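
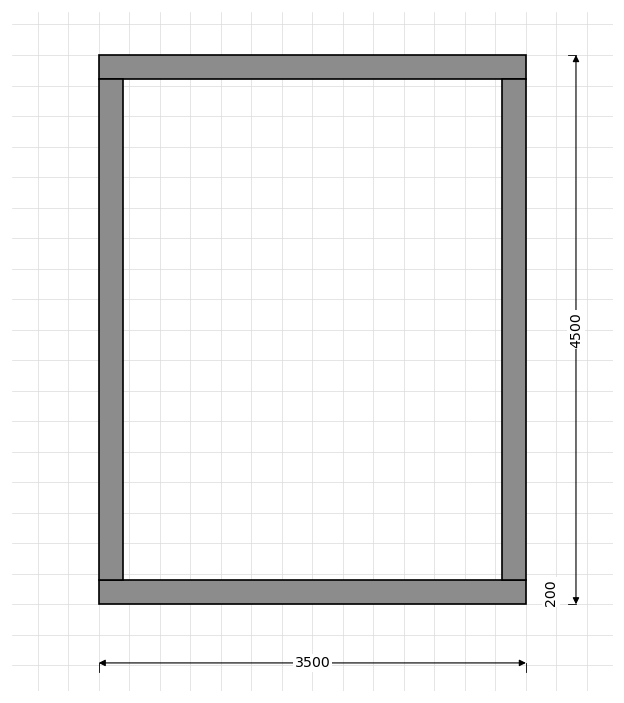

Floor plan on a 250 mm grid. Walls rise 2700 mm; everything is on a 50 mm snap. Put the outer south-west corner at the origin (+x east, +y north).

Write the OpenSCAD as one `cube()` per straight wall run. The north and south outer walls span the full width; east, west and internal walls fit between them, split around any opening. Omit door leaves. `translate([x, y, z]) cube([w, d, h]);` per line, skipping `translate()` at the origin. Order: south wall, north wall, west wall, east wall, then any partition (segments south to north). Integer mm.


cube([3500, 200, 2700]);
translate([0, 4300, 0]) cube([3500, 200, 2700]);
translate([0, 200, 0]) cube([200, 4100, 2700]);
translate([3300, 200, 0]) cube([200, 4100, 2700]);


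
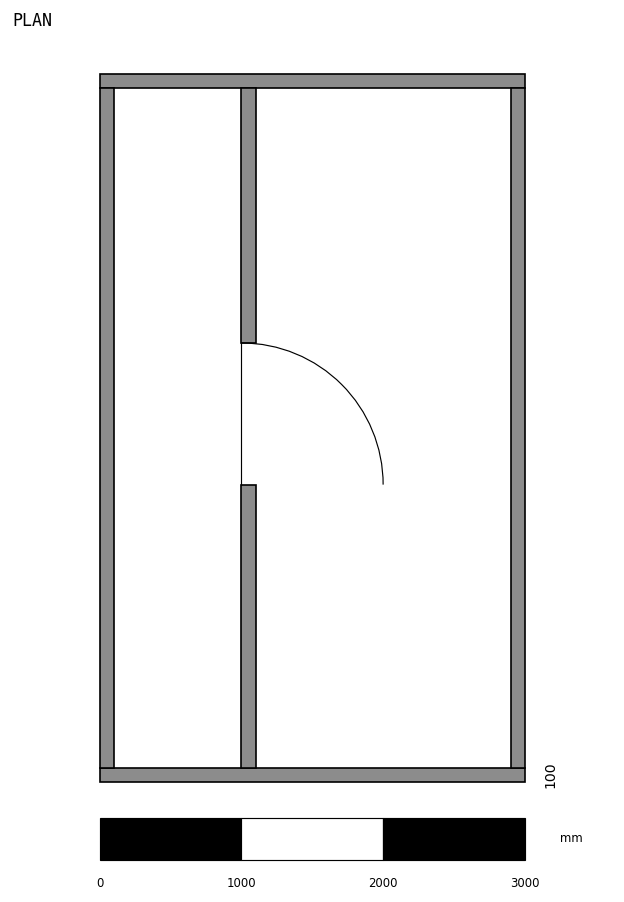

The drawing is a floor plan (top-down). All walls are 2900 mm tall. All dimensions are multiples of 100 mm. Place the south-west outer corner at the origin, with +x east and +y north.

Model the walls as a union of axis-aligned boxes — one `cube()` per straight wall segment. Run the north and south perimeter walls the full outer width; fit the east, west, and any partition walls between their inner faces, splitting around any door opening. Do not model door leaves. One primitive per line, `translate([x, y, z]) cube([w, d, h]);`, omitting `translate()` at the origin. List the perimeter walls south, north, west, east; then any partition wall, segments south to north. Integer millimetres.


cube([3000, 100, 2900]);
translate([0, 4900, 0]) cube([3000, 100, 2900]);
translate([0, 100, 0]) cube([100, 4800, 2900]);
translate([2900, 100, 0]) cube([100, 4800, 2900]);
translate([1000, 100, 0]) cube([100, 2000, 2900]);
translate([1000, 3100, 0]) cube([100, 1800, 2900]);


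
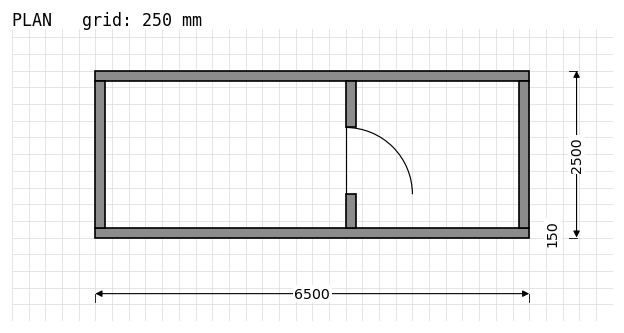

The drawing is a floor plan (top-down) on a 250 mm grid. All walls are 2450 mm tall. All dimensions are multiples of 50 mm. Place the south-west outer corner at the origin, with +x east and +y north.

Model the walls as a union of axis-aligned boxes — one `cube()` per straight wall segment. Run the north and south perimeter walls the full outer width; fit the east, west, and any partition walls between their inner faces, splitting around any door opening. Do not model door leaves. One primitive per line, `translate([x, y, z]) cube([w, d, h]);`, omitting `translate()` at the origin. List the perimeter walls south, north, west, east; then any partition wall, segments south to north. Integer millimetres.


cube([6500, 150, 2450]);
translate([0, 2350, 0]) cube([6500, 150, 2450]);
translate([0, 150, 0]) cube([150, 2200, 2450]);
translate([6350, 150, 0]) cube([150, 2200, 2450]);
translate([3750, 150, 0]) cube([150, 500, 2450]);
translate([3750, 1650, 0]) cube([150, 700, 2450]);


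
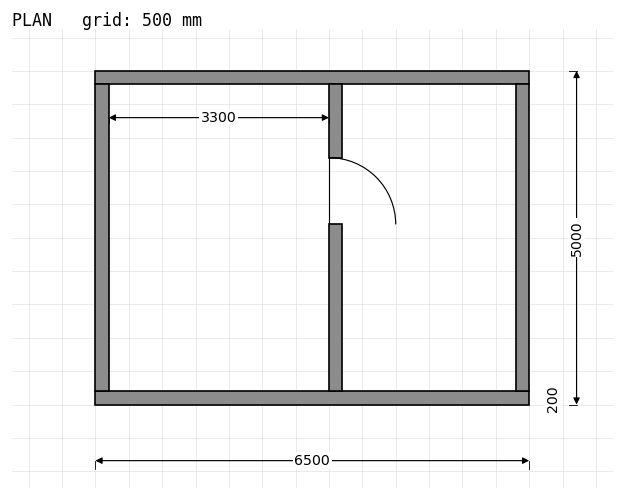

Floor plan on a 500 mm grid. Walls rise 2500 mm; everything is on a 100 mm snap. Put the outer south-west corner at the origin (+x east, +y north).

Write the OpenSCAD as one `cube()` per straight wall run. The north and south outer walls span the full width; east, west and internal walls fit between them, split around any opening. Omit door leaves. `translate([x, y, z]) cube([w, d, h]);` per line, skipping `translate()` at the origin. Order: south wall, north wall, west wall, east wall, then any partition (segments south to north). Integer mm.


cube([6500, 200, 2500]);
translate([0, 4800, 0]) cube([6500, 200, 2500]);
translate([0, 200, 0]) cube([200, 4600, 2500]);
translate([6300, 200, 0]) cube([200, 4600, 2500]);
translate([3500, 200, 0]) cube([200, 2500, 2500]);
translate([3500, 3700, 0]) cube([200, 1100, 2500]);


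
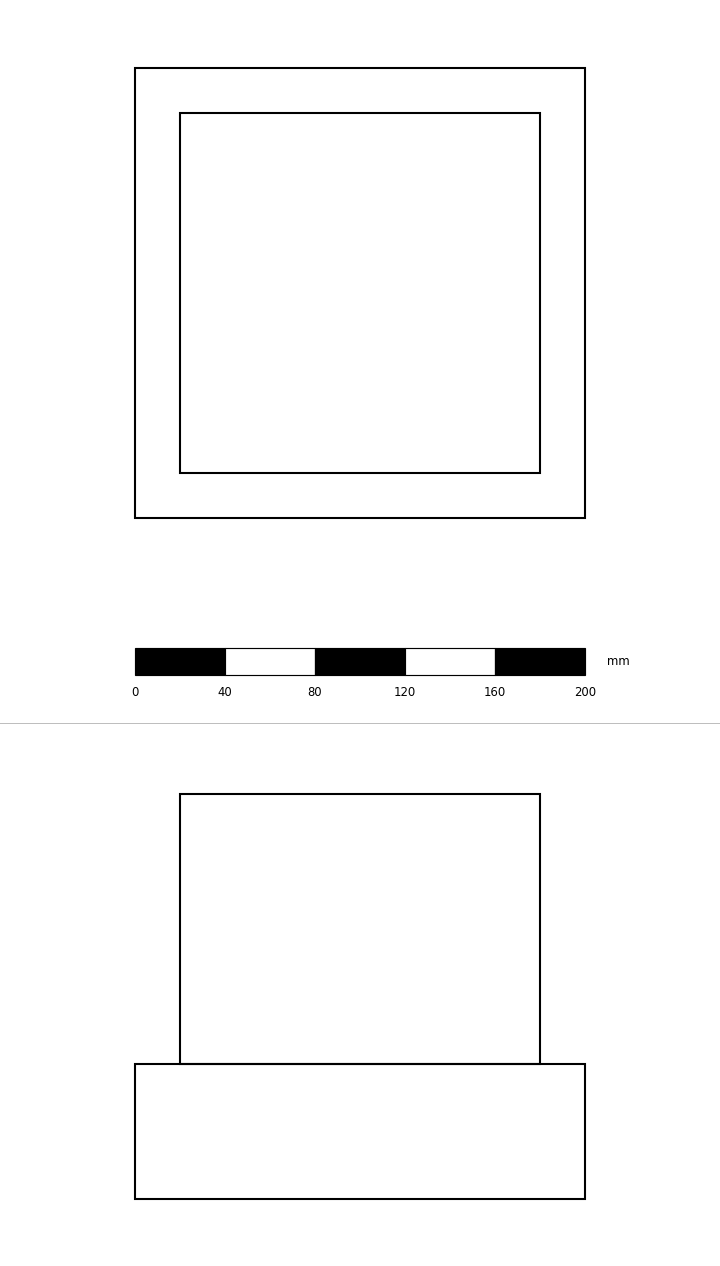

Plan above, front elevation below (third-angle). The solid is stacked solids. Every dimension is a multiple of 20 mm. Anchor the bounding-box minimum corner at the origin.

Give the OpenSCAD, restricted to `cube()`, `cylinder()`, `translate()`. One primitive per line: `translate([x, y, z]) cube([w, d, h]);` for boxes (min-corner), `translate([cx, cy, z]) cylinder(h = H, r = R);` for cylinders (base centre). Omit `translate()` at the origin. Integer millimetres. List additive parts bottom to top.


cube([200, 200, 60]);
translate([20, 20, 60]) cube([160, 160, 120]);


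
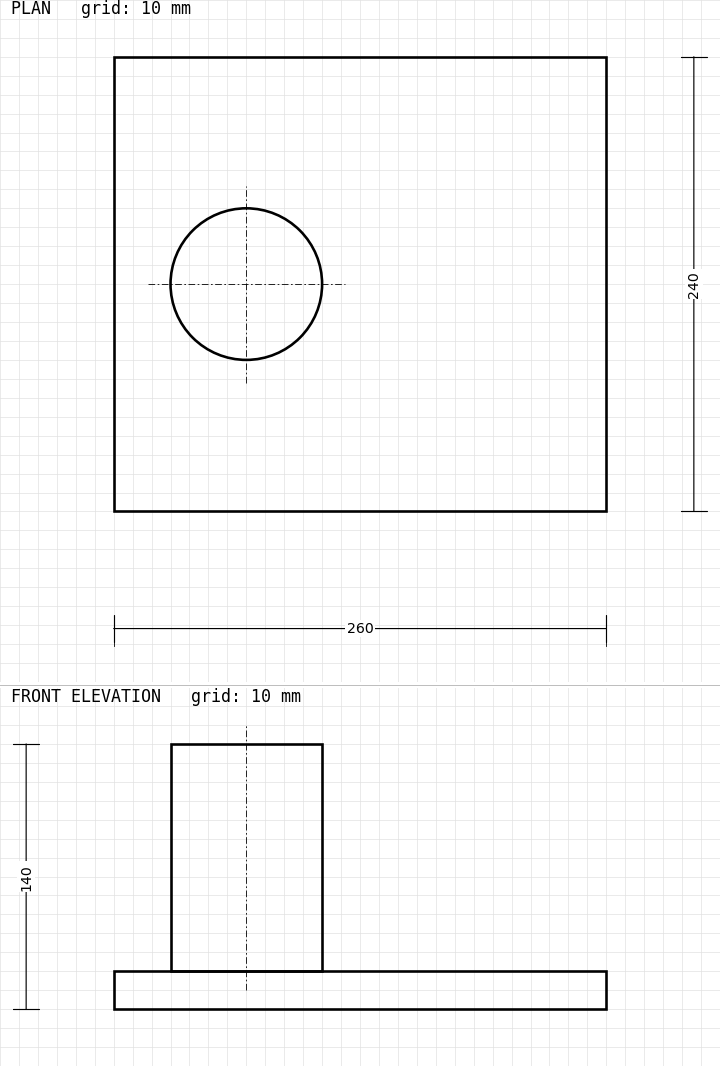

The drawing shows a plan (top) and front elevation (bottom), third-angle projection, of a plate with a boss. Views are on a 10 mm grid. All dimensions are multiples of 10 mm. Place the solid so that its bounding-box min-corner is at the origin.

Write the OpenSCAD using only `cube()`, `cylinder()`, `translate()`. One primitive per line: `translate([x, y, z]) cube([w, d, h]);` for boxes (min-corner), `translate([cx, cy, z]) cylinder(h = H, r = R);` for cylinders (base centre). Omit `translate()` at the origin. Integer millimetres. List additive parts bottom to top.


cube([260, 240, 20]);
translate([70, 120, 20]) cylinder(h = 120, r = 40);


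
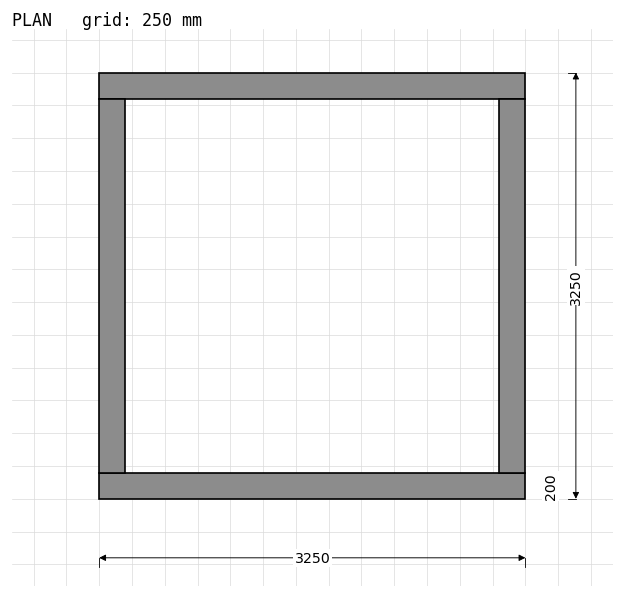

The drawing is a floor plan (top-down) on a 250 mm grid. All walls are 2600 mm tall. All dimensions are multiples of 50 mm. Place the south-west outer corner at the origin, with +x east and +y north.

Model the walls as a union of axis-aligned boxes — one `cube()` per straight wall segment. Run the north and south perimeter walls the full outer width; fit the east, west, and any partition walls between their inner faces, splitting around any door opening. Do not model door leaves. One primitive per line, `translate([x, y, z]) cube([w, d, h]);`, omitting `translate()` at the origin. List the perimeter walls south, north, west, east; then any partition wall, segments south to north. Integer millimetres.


cube([3250, 200, 2600]);
translate([0, 3050, 0]) cube([3250, 200, 2600]);
translate([0, 200, 0]) cube([200, 2850, 2600]);
translate([3050, 200, 0]) cube([200, 2850, 2600]);


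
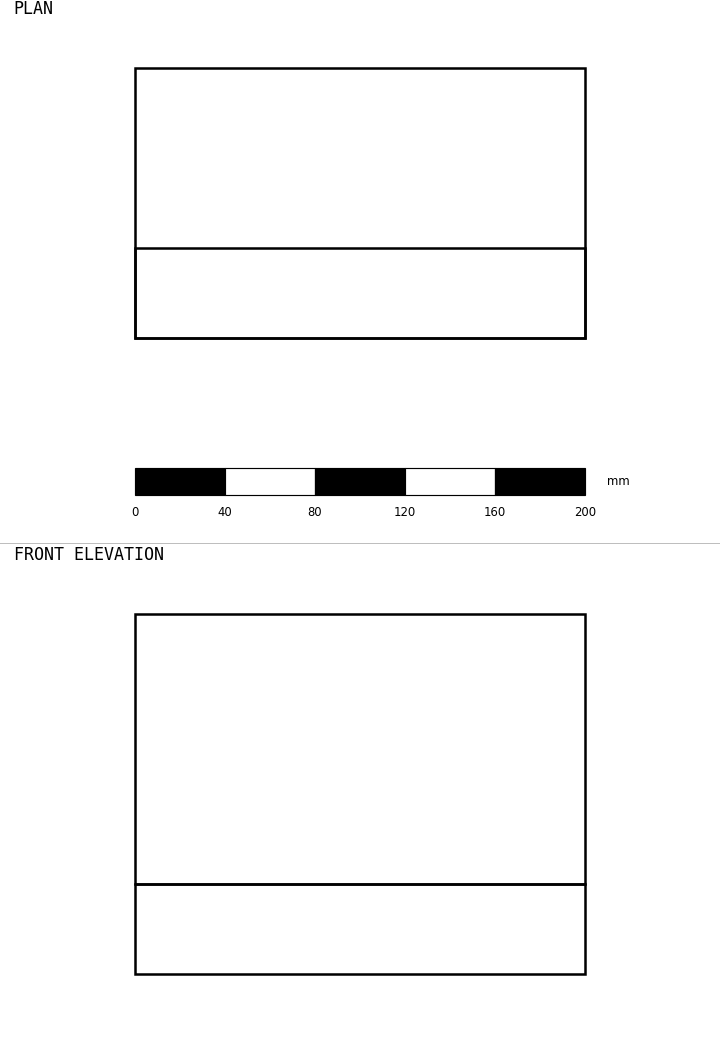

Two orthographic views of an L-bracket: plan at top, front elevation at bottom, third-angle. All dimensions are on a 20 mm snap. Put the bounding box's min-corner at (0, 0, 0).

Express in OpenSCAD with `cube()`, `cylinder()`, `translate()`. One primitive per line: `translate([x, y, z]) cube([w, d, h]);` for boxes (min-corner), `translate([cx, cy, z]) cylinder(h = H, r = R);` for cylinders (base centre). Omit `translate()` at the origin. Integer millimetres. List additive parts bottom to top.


cube([200, 120, 40]);
translate([0, 0, 40]) cube([200, 40, 120]);


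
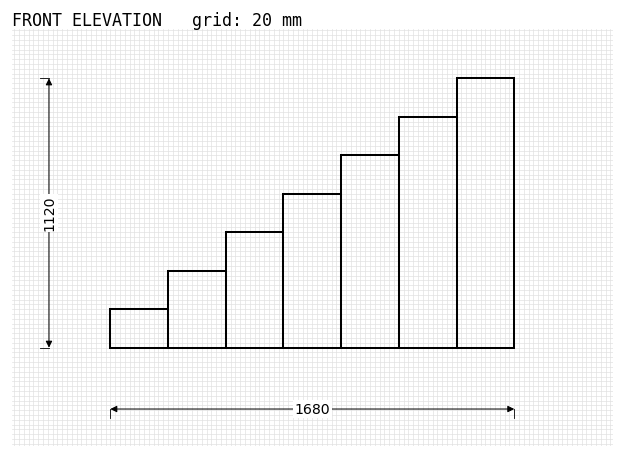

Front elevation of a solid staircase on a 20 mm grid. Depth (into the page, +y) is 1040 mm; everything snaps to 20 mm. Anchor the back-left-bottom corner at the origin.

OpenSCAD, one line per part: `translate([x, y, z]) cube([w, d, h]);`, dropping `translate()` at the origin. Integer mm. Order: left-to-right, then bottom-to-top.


cube([240, 1040, 160]);
translate([240, 0, 0]) cube([240, 1040, 320]);
translate([480, 0, 0]) cube([240, 1040, 480]);
translate([720, 0, 0]) cube([240, 1040, 640]);
translate([960, 0, 0]) cube([240, 1040, 800]);
translate([1200, 0, 0]) cube([240, 1040, 960]);
translate([1440, 0, 0]) cube([240, 1040, 1120]);


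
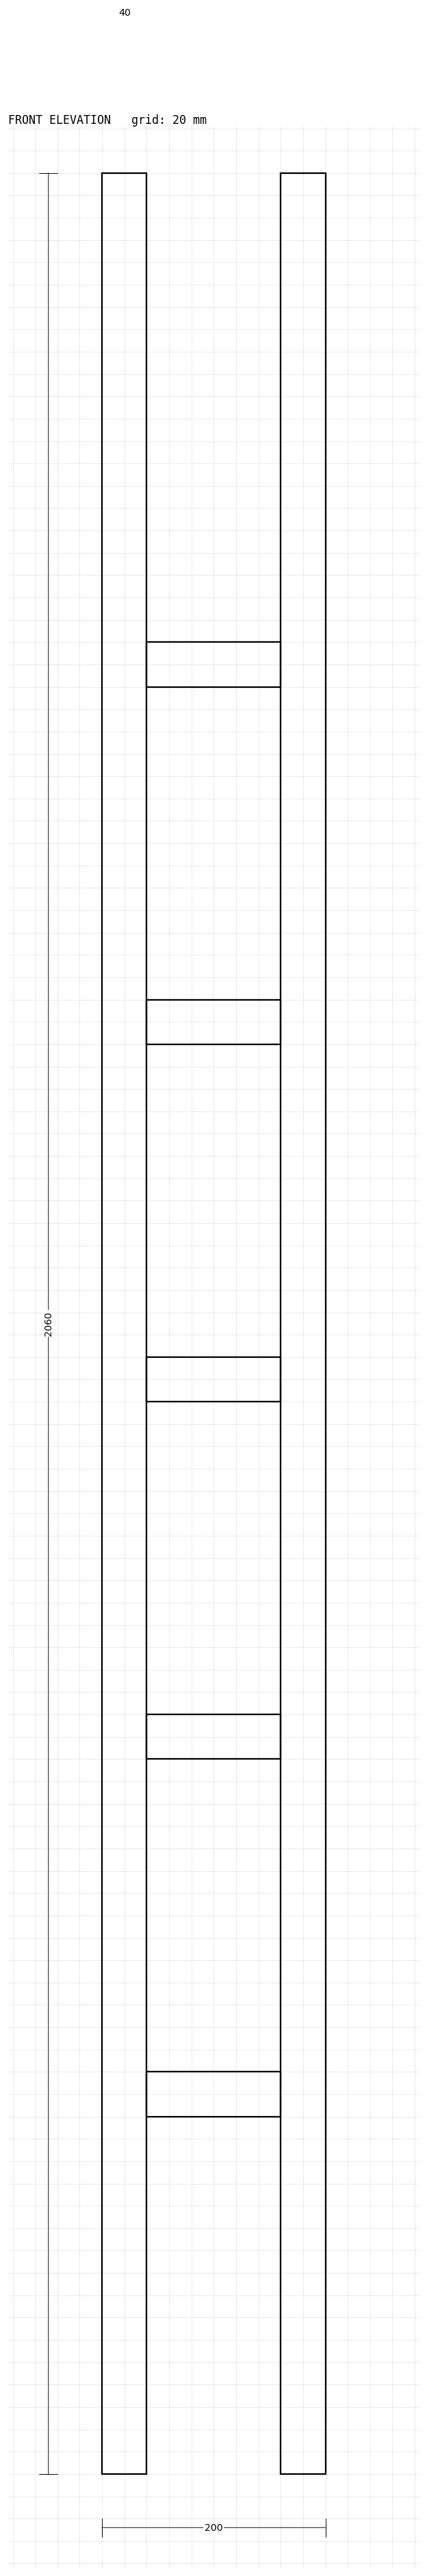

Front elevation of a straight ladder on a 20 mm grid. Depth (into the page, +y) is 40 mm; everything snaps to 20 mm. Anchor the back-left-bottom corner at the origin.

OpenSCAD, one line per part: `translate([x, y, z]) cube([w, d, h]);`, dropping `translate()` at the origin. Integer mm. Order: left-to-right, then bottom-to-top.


cube([40, 40, 2060]);
translate([40, 0, 320]) cube([120, 40, 40]);
translate([40, 0, 640]) cube([120, 40, 40]);
translate([40, 0, 960]) cube([120, 40, 40]);
translate([40, 0, 1280]) cube([120, 40, 40]);
translate([40, 0, 1600]) cube([120, 40, 40]);
translate([160, 0, 0]) cube([40, 40, 2060]);


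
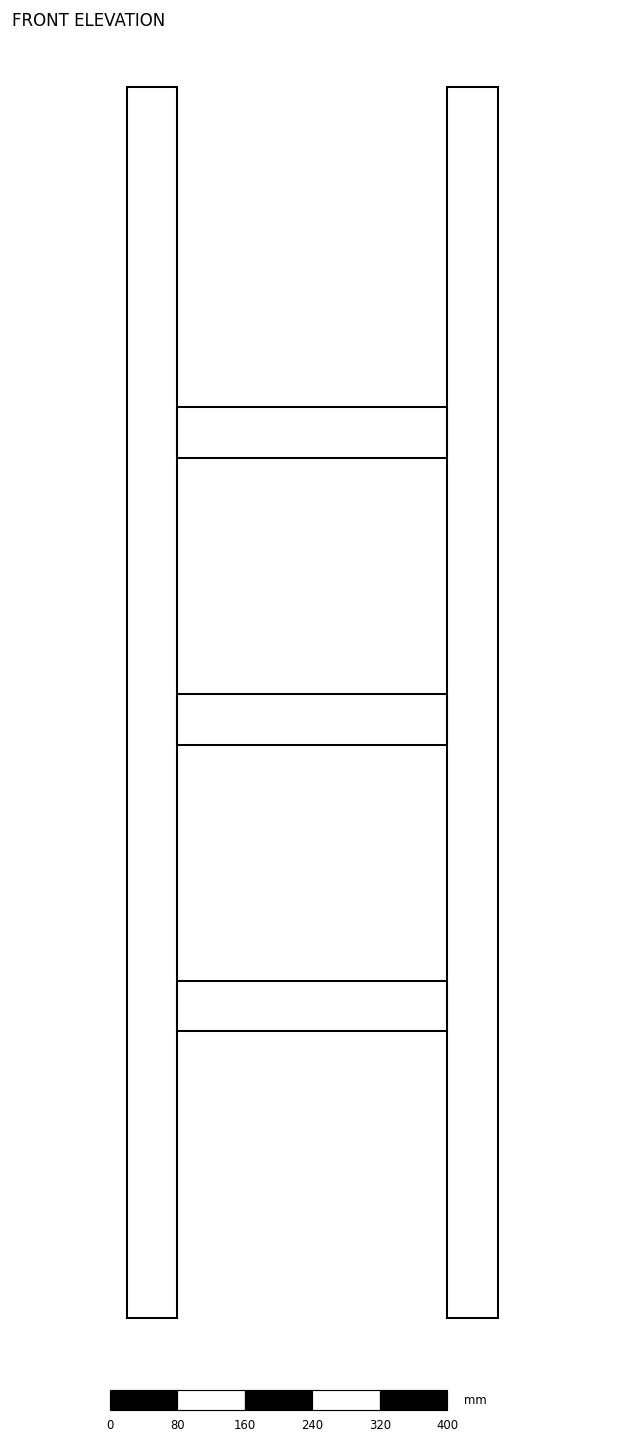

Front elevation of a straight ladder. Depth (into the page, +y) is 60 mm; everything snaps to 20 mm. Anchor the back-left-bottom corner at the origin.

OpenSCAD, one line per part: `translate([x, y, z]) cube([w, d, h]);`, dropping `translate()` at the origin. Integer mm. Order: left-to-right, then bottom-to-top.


cube([60, 60, 1460]);
translate([60, 0, 340]) cube([320, 60, 60]);
translate([60, 0, 680]) cube([320, 60, 60]);
translate([60, 0, 1020]) cube([320, 60, 60]);
translate([380, 0, 0]) cube([60, 60, 1460]);


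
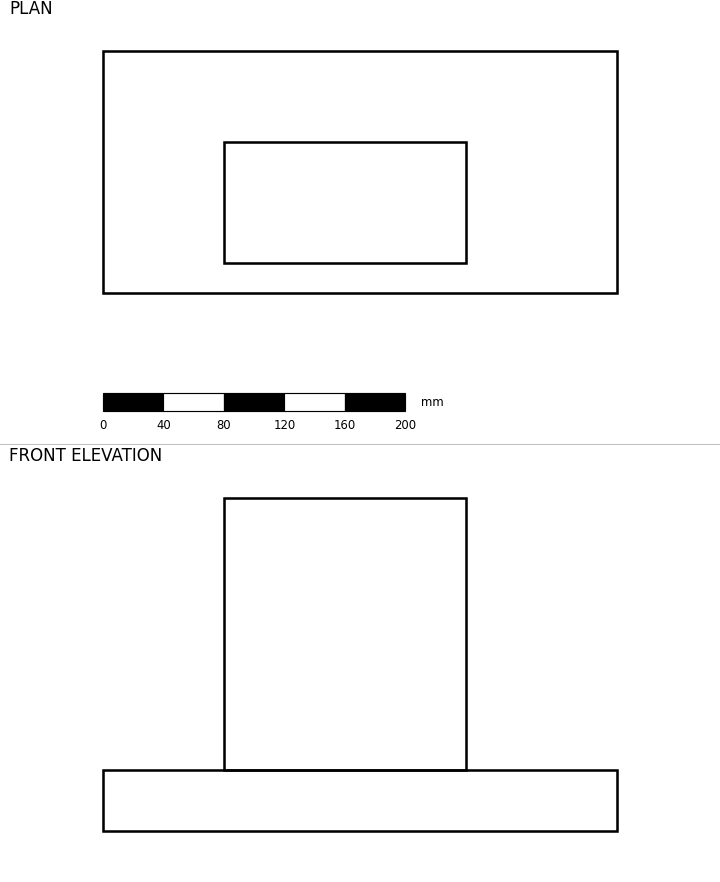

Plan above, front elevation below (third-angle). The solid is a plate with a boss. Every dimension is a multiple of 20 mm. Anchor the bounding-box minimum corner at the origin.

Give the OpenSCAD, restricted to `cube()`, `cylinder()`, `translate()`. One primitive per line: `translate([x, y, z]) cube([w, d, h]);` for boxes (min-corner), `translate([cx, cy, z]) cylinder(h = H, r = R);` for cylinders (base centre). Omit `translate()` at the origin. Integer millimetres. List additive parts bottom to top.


cube([340, 160, 40]);
translate([80, 20, 40]) cube([160, 80, 180]);


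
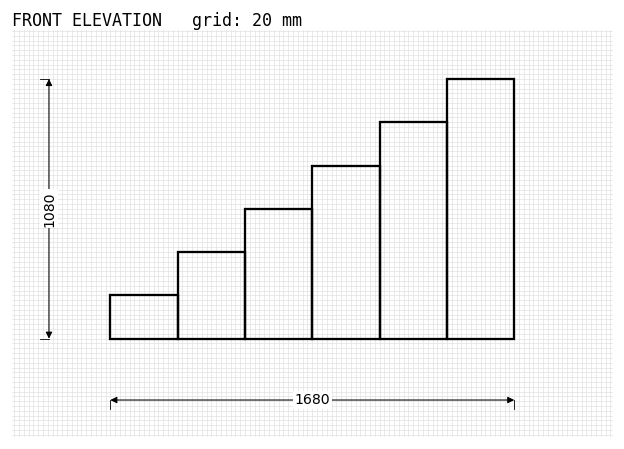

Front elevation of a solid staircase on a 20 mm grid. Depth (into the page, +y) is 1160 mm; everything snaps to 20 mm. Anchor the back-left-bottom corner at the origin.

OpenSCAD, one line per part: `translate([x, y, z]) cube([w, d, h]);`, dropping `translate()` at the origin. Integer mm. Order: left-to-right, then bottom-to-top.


cube([280, 1160, 180]);
translate([280, 0, 0]) cube([280, 1160, 360]);
translate([560, 0, 0]) cube([280, 1160, 540]);
translate([840, 0, 0]) cube([280, 1160, 720]);
translate([1120, 0, 0]) cube([280, 1160, 900]);
translate([1400, 0, 0]) cube([280, 1160, 1080]);


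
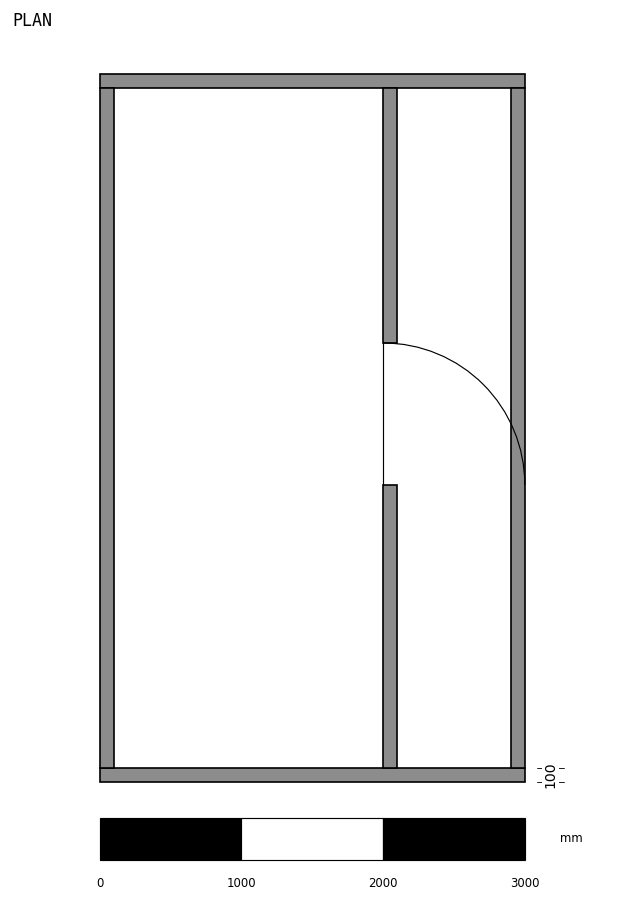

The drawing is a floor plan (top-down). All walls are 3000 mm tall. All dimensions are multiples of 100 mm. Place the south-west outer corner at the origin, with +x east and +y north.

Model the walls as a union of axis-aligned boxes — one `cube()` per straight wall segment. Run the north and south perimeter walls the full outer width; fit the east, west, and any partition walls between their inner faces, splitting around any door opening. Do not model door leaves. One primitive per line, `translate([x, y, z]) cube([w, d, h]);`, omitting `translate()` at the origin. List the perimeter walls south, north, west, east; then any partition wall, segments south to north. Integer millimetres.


cube([3000, 100, 3000]);
translate([0, 4900, 0]) cube([3000, 100, 3000]);
translate([0, 100, 0]) cube([100, 4800, 3000]);
translate([2900, 100, 0]) cube([100, 4800, 3000]);
translate([2000, 100, 0]) cube([100, 2000, 3000]);
translate([2000, 3100, 0]) cube([100, 1800, 3000]);


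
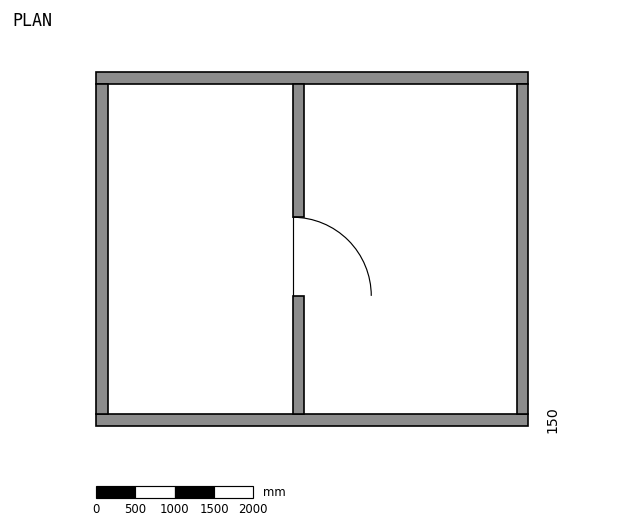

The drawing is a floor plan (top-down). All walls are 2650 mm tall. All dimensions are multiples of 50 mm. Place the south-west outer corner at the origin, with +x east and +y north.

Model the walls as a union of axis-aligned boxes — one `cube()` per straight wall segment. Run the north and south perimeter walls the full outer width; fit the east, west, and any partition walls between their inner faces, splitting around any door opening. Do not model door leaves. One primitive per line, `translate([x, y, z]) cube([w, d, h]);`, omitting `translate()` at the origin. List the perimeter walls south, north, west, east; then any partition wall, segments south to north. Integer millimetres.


cube([5500, 150, 2650]);
translate([0, 4350, 0]) cube([5500, 150, 2650]);
translate([0, 150, 0]) cube([150, 4200, 2650]);
translate([5350, 150, 0]) cube([150, 4200, 2650]);
translate([2500, 150, 0]) cube([150, 1500, 2650]);
translate([2500, 2650, 0]) cube([150, 1700, 2650]);


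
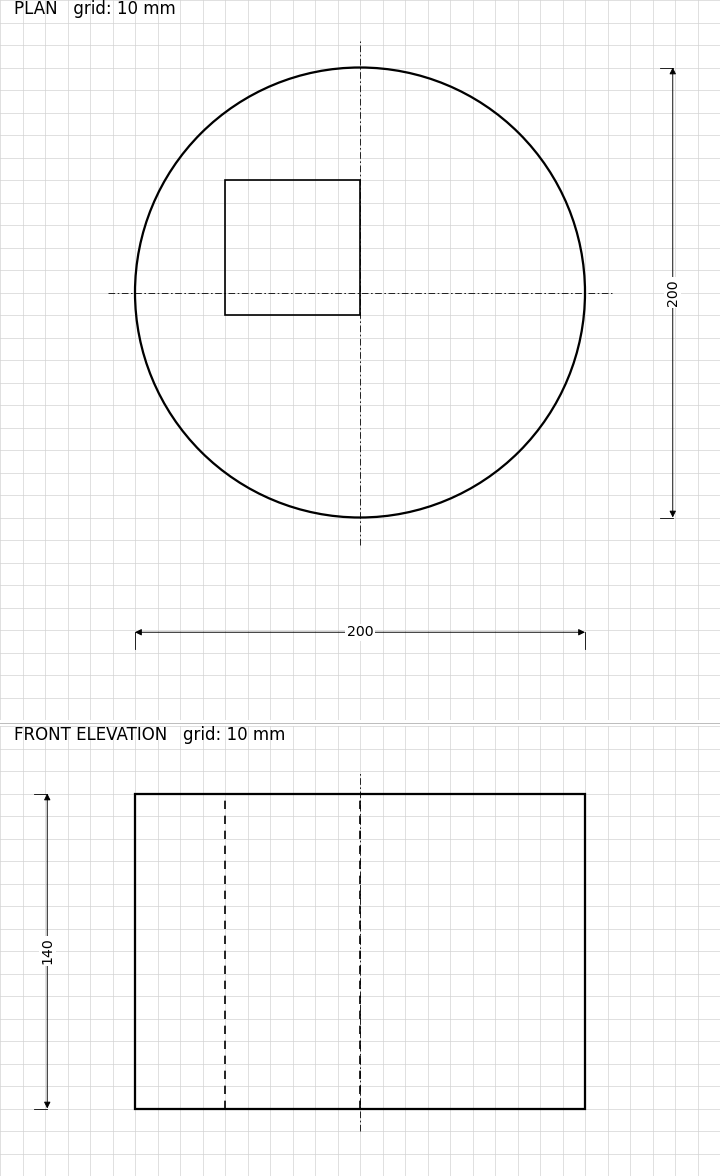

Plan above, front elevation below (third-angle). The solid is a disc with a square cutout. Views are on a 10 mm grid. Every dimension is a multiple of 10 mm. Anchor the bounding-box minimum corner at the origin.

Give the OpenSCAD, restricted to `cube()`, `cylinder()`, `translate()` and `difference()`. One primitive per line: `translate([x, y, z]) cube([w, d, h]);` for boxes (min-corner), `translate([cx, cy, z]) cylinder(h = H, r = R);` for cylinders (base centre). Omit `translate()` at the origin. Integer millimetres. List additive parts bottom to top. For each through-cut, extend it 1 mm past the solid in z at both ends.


difference() {
  translate([100, 100, 0]) cylinder(h = 140, r = 100);
  translate([40, 90, -1]) cube([60, 60, 142]);
}


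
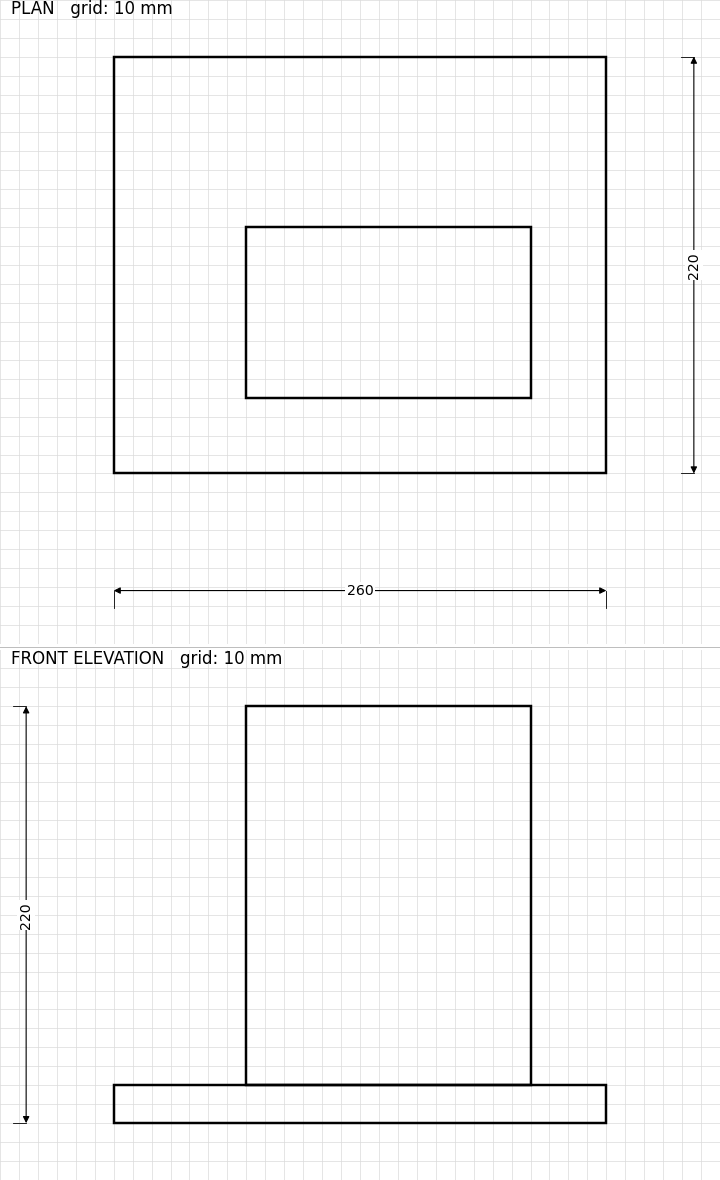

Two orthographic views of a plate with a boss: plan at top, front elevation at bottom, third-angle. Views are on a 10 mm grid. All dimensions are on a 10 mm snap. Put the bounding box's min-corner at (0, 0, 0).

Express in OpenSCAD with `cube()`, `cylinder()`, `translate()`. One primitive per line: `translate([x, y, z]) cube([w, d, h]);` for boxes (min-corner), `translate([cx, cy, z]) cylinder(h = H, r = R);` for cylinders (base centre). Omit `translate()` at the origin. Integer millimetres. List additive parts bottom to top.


cube([260, 220, 20]);
translate([70, 40, 20]) cube([150, 90, 200]);


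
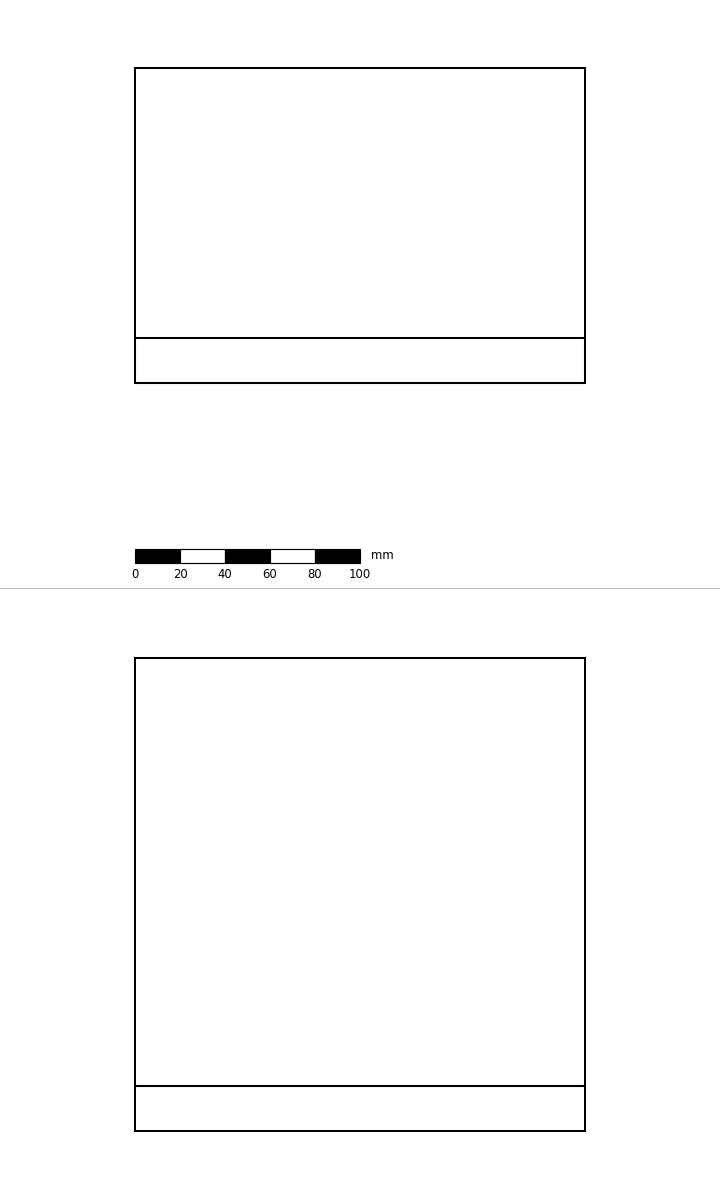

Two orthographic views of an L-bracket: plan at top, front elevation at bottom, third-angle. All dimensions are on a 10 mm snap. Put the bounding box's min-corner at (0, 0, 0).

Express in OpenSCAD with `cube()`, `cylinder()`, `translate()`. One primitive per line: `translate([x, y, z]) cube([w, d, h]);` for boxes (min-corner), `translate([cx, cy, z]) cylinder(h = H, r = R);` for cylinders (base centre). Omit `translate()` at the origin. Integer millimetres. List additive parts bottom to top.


cube([200, 140, 20]);
translate([0, 0, 20]) cube([200, 20, 190]);


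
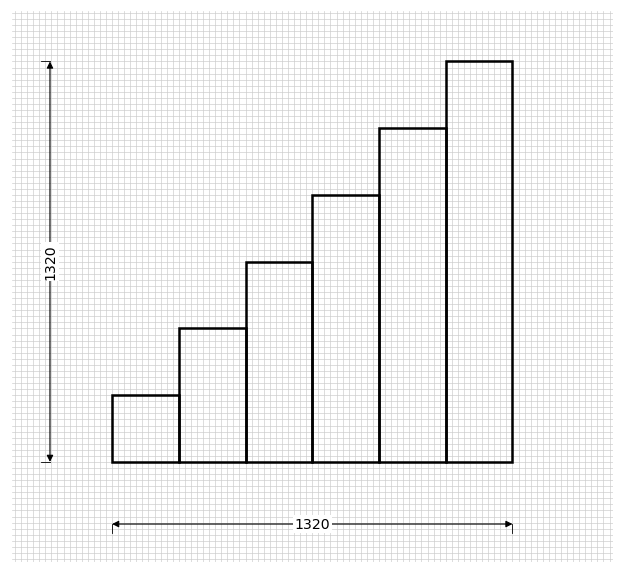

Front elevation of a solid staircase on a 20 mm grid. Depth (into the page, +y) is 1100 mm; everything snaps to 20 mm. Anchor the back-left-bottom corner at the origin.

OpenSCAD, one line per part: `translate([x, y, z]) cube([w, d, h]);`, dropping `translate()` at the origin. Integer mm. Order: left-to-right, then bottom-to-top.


cube([220, 1100, 220]);
translate([220, 0, 0]) cube([220, 1100, 440]);
translate([440, 0, 0]) cube([220, 1100, 660]);
translate([660, 0, 0]) cube([220, 1100, 880]);
translate([880, 0, 0]) cube([220, 1100, 1100]);
translate([1100, 0, 0]) cube([220, 1100, 1320]);


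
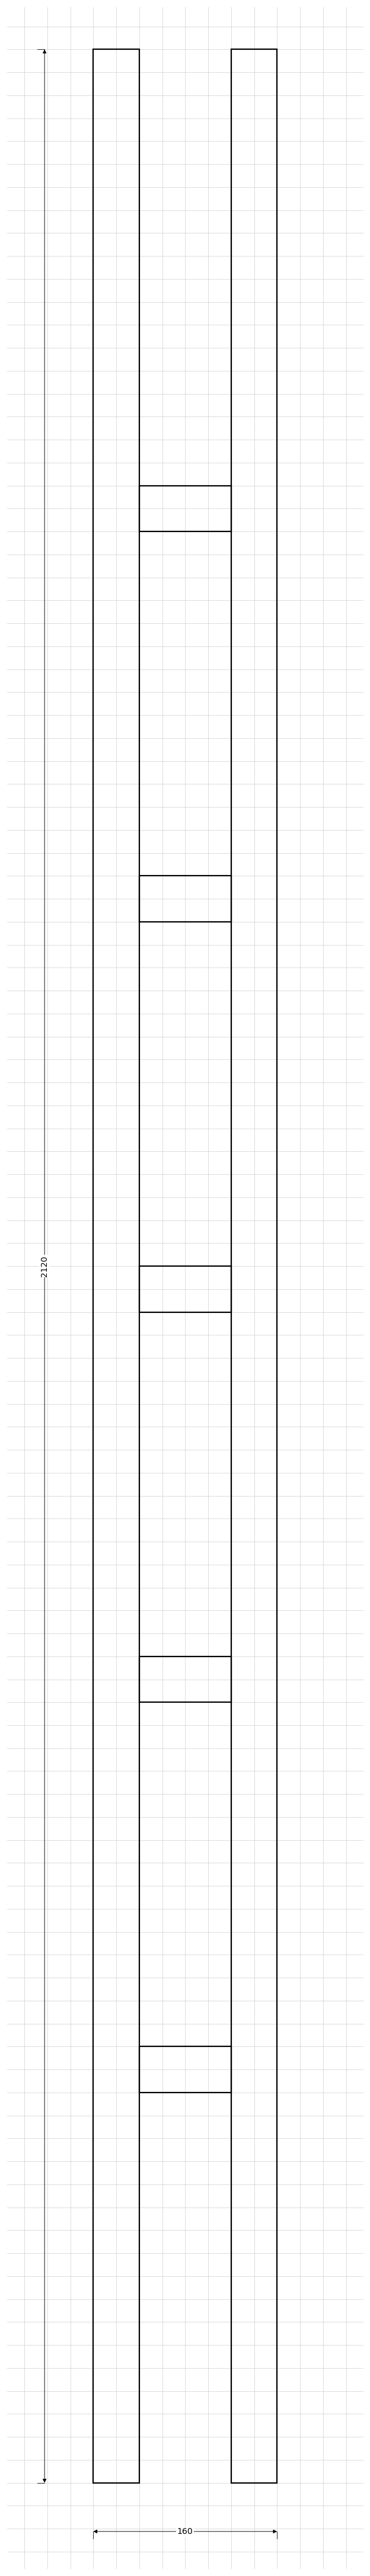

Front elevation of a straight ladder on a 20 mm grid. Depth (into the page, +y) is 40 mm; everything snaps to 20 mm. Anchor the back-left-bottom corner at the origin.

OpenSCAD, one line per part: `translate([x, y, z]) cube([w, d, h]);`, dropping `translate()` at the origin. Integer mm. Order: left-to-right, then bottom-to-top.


cube([40, 40, 2120]);
translate([40, 0, 340]) cube([80, 40, 40]);
translate([40, 0, 680]) cube([80, 40, 40]);
translate([40, 0, 1020]) cube([80, 40, 40]);
translate([40, 0, 1360]) cube([80, 40, 40]);
translate([40, 0, 1700]) cube([80, 40, 40]);
translate([120, 0, 0]) cube([40, 40, 2120]);


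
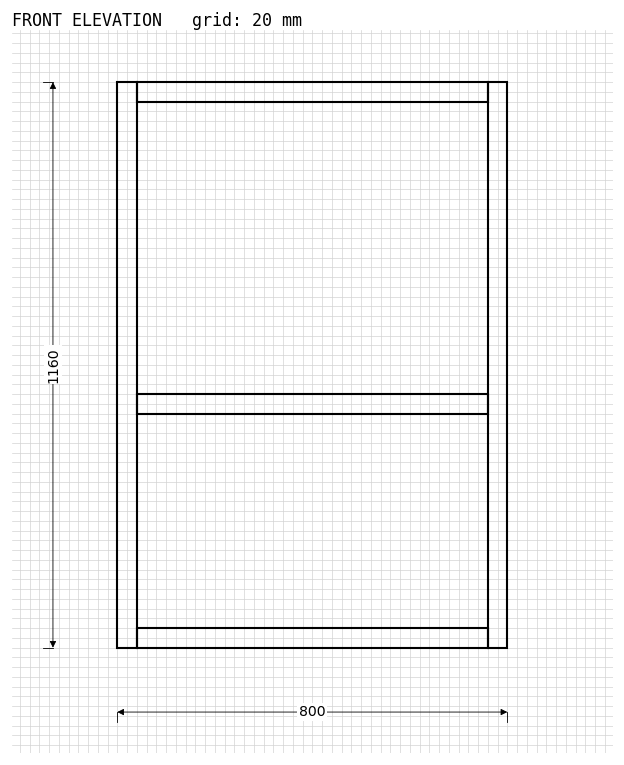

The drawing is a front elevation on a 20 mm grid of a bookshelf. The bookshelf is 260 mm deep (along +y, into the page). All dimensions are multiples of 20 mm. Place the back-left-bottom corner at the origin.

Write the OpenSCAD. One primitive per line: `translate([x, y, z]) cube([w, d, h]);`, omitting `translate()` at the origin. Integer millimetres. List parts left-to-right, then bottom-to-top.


cube([40, 260, 1160]);
translate([40, 0, 0]) cube([720, 260, 40]);
translate([40, 0, 480]) cube([720, 260, 40]);
translate([40, 0, 1120]) cube([720, 260, 40]);
translate([760, 0, 0]) cube([40, 260, 1160]);


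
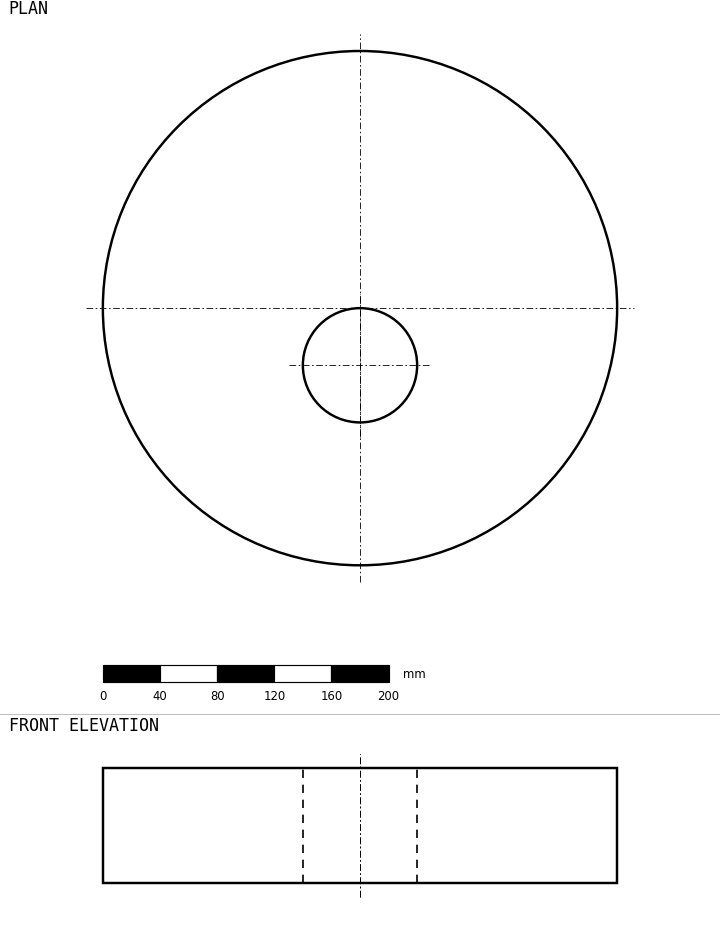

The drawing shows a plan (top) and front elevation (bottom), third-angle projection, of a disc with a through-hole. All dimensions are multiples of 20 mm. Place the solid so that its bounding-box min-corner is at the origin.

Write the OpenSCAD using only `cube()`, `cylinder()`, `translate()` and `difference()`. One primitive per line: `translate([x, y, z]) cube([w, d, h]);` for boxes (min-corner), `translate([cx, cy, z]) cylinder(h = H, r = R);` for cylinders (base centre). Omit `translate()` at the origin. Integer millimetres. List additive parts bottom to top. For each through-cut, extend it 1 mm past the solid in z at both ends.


difference() {
  translate([180, 180, 0]) cylinder(h = 80, r = 180);
  translate([180, 140, -1]) cylinder(h = 82, r = 40);
}


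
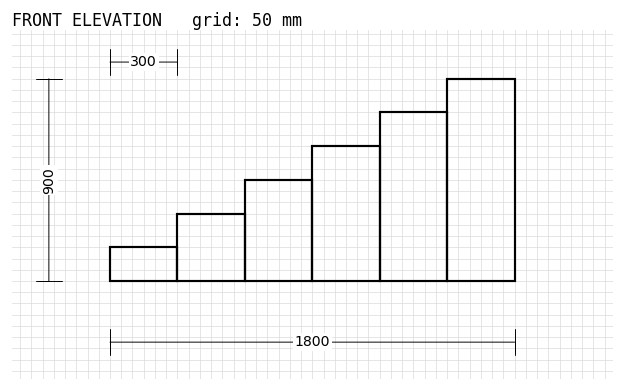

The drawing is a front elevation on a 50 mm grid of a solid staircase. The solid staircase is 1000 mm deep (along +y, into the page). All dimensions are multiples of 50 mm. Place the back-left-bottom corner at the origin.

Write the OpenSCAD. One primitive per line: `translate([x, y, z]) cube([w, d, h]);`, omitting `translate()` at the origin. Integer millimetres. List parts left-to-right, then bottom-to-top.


cube([300, 1000, 150]);
translate([300, 0, 0]) cube([300, 1000, 300]);
translate([600, 0, 0]) cube([300, 1000, 450]);
translate([900, 0, 0]) cube([300, 1000, 600]);
translate([1200, 0, 0]) cube([300, 1000, 750]);
translate([1500, 0, 0]) cube([300, 1000, 900]);


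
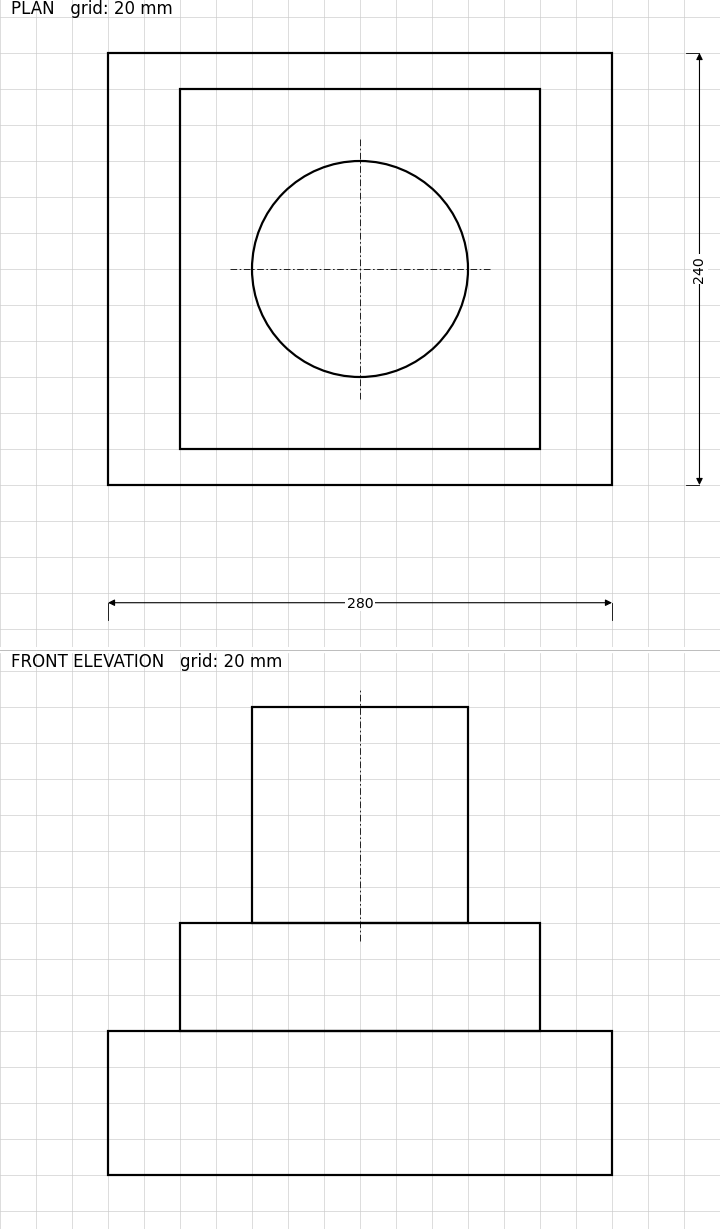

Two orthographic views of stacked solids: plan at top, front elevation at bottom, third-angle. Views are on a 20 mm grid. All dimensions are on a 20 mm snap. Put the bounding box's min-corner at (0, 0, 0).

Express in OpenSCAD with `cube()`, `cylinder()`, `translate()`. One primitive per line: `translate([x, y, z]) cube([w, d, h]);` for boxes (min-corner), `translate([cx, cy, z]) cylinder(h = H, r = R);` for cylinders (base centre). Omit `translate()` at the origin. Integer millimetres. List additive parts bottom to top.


cube([280, 240, 80]);
translate([40, 20, 80]) cube([200, 200, 60]);
translate([140, 120, 140]) cylinder(h = 120, r = 60);


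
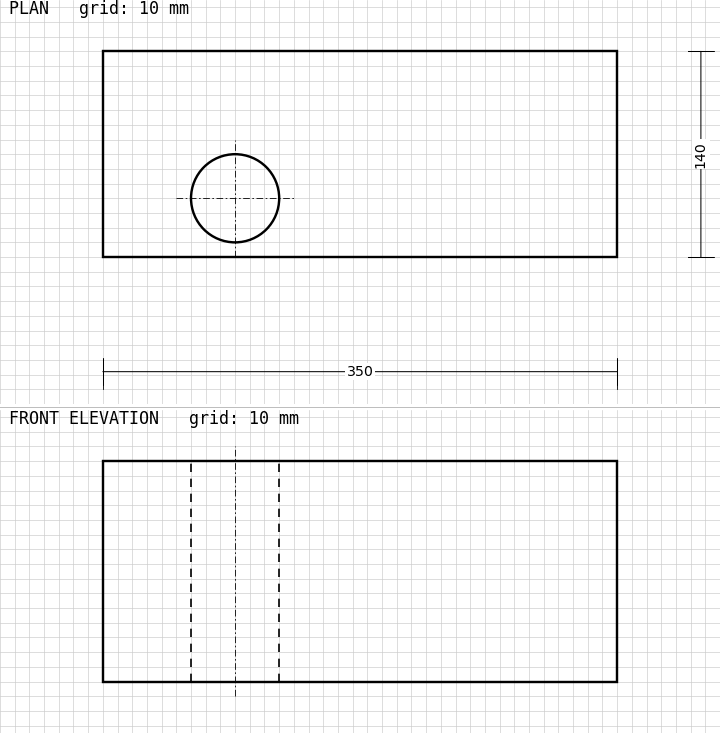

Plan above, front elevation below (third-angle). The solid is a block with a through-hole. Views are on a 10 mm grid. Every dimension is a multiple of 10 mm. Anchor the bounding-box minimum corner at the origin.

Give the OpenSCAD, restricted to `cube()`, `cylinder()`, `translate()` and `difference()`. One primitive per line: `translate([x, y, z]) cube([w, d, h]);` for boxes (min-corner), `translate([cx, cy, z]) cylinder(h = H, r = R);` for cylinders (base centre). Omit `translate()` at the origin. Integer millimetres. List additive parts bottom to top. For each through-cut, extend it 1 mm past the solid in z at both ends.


difference() {
  cube([350, 140, 150]);
  translate([90, 40, -1]) cylinder(h = 152, r = 30);
}


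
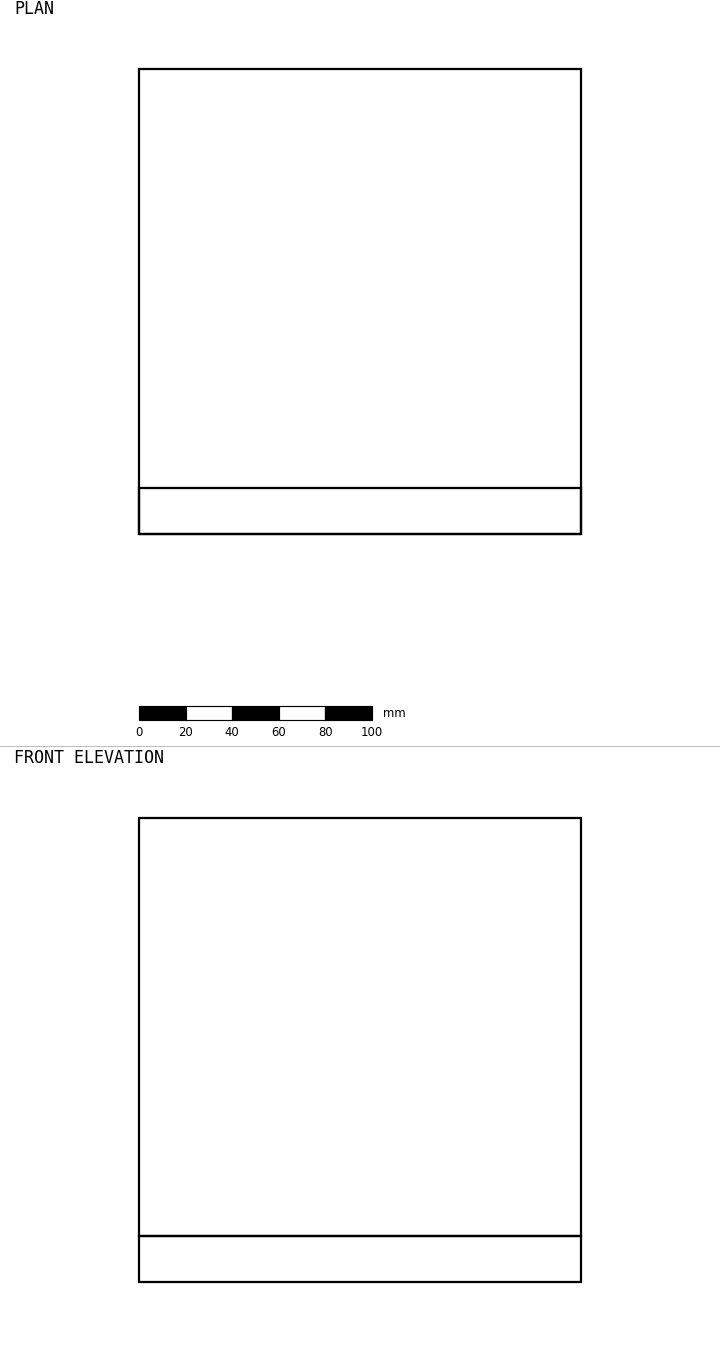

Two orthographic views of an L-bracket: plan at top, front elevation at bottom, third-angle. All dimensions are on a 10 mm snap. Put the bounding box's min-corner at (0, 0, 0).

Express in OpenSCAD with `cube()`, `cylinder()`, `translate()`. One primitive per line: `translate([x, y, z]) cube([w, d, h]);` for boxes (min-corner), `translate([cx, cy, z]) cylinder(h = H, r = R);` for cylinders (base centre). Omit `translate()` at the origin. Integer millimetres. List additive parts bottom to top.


cube([190, 200, 20]);
translate([0, 0, 20]) cube([190, 20, 180]);


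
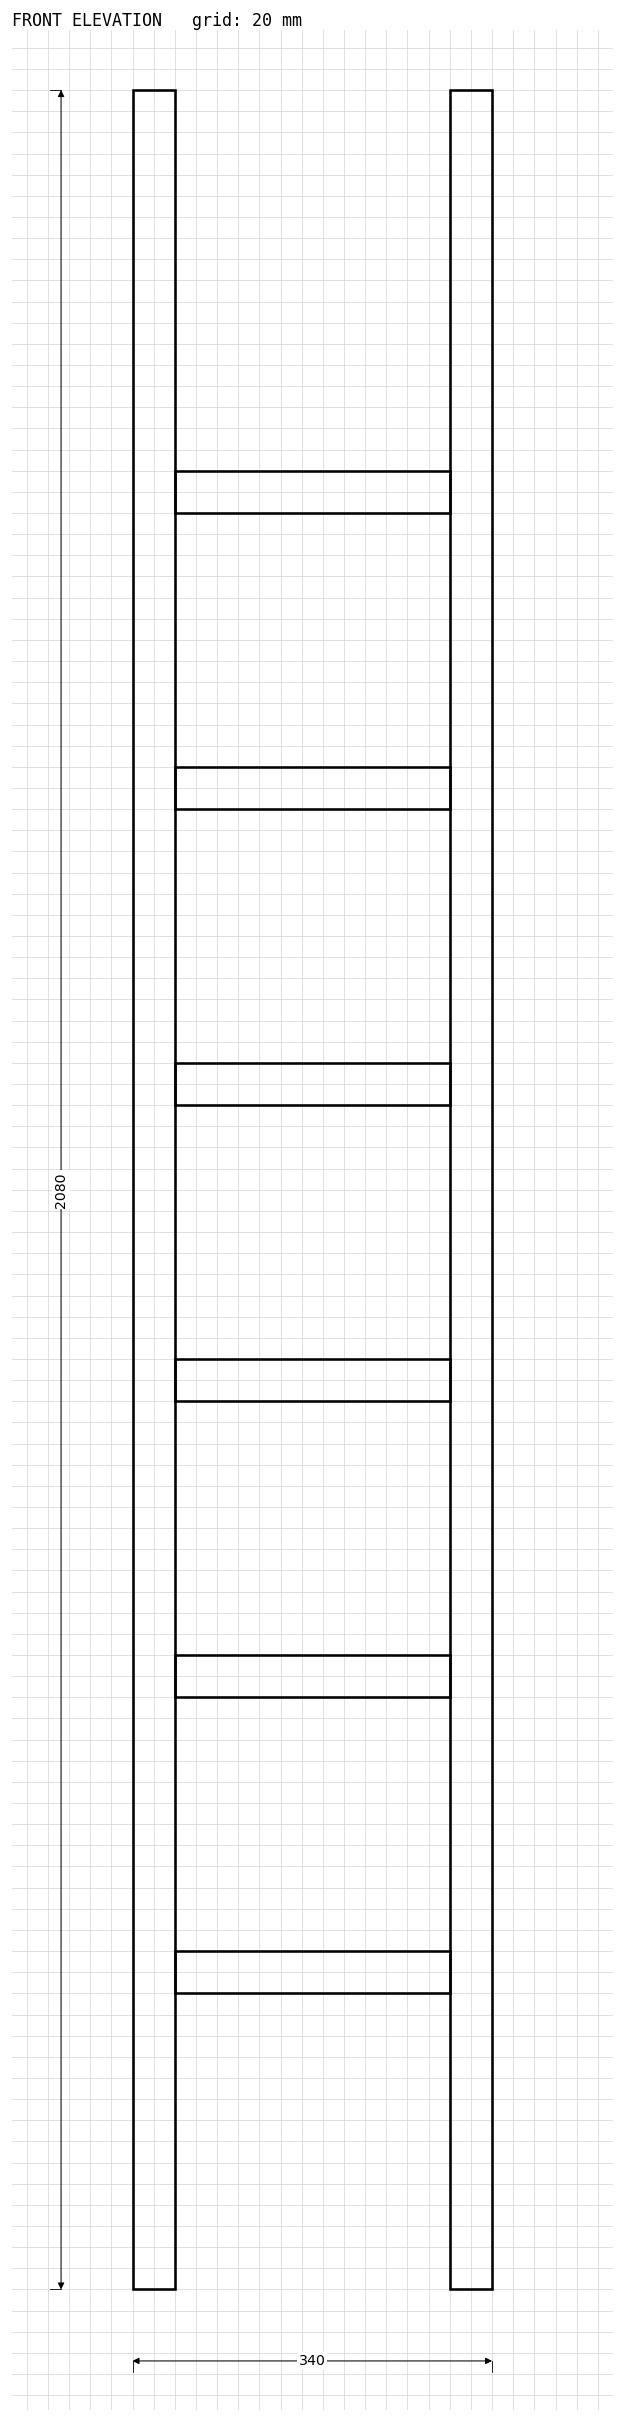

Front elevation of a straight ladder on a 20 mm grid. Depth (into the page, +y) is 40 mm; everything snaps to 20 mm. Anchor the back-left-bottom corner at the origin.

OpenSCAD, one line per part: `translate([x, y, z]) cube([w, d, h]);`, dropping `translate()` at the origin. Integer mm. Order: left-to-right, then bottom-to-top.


cube([40, 40, 2080]);
translate([40, 0, 280]) cube([260, 40, 40]);
translate([40, 0, 560]) cube([260, 40, 40]);
translate([40, 0, 840]) cube([260, 40, 40]);
translate([40, 0, 1120]) cube([260, 40, 40]);
translate([40, 0, 1400]) cube([260, 40, 40]);
translate([40, 0, 1680]) cube([260, 40, 40]);
translate([300, 0, 0]) cube([40, 40, 2080]);


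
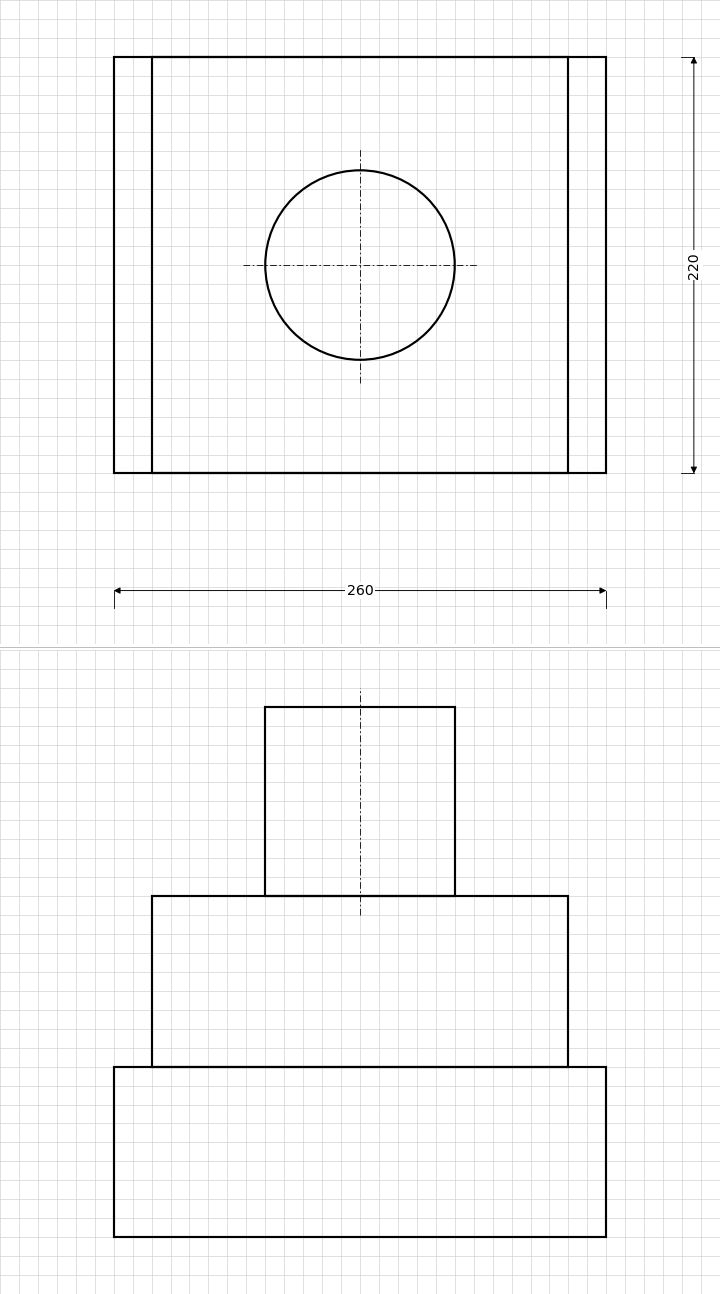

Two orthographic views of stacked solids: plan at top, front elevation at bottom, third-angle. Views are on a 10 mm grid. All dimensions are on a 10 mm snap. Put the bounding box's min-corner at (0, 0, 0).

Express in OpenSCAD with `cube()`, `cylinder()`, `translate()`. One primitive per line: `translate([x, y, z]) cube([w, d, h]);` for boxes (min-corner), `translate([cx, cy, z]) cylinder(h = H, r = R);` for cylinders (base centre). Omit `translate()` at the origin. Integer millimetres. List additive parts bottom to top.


cube([260, 220, 90]);
translate([20, 0, 90]) cube([220, 220, 90]);
translate([130, 110, 180]) cylinder(h = 100, r = 50);


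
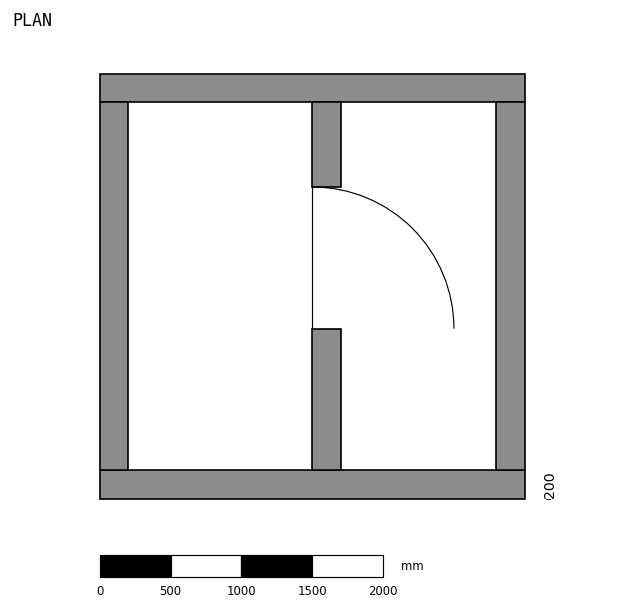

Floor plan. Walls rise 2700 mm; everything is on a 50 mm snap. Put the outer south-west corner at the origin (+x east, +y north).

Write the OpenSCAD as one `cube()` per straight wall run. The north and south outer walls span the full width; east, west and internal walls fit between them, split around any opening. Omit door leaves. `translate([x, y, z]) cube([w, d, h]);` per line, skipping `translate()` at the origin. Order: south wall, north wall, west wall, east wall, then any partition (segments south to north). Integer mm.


cube([3000, 200, 2700]);
translate([0, 2800, 0]) cube([3000, 200, 2700]);
translate([0, 200, 0]) cube([200, 2600, 2700]);
translate([2800, 200, 0]) cube([200, 2600, 2700]);
translate([1500, 200, 0]) cube([200, 1000, 2700]);
translate([1500, 2200, 0]) cube([200, 600, 2700]);


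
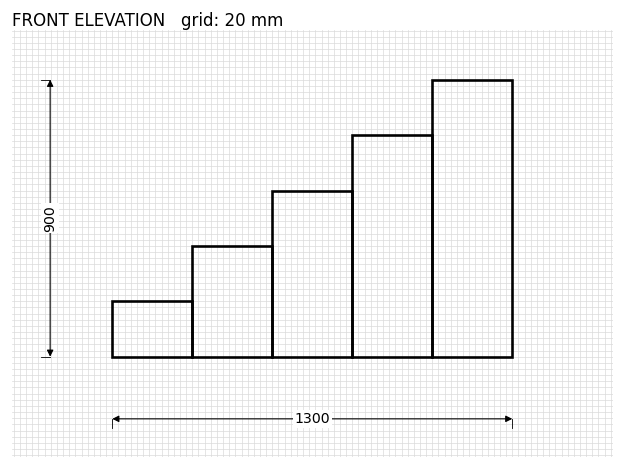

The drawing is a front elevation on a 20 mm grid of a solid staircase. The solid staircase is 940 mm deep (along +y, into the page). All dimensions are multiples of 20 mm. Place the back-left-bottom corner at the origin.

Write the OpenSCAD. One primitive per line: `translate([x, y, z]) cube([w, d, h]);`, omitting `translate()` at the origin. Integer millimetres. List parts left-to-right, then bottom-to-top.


cube([260, 940, 180]);
translate([260, 0, 0]) cube([260, 940, 360]);
translate([520, 0, 0]) cube([260, 940, 540]);
translate([780, 0, 0]) cube([260, 940, 720]);
translate([1040, 0, 0]) cube([260, 940, 900]);


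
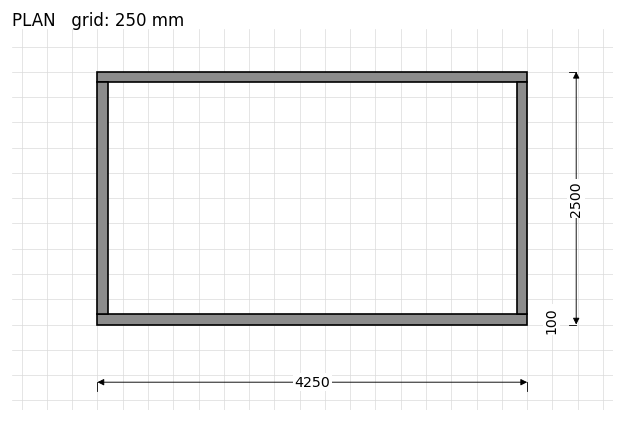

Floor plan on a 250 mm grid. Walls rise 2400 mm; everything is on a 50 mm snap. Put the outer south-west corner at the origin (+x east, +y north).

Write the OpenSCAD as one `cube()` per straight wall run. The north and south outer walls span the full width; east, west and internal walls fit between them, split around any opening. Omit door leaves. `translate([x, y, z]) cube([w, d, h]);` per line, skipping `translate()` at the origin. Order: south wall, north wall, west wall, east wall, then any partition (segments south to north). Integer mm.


cube([4250, 100, 2400]);
translate([0, 2400, 0]) cube([4250, 100, 2400]);
translate([0, 100, 0]) cube([100, 2300, 2400]);
translate([4150, 100, 0]) cube([100, 2300, 2400]);


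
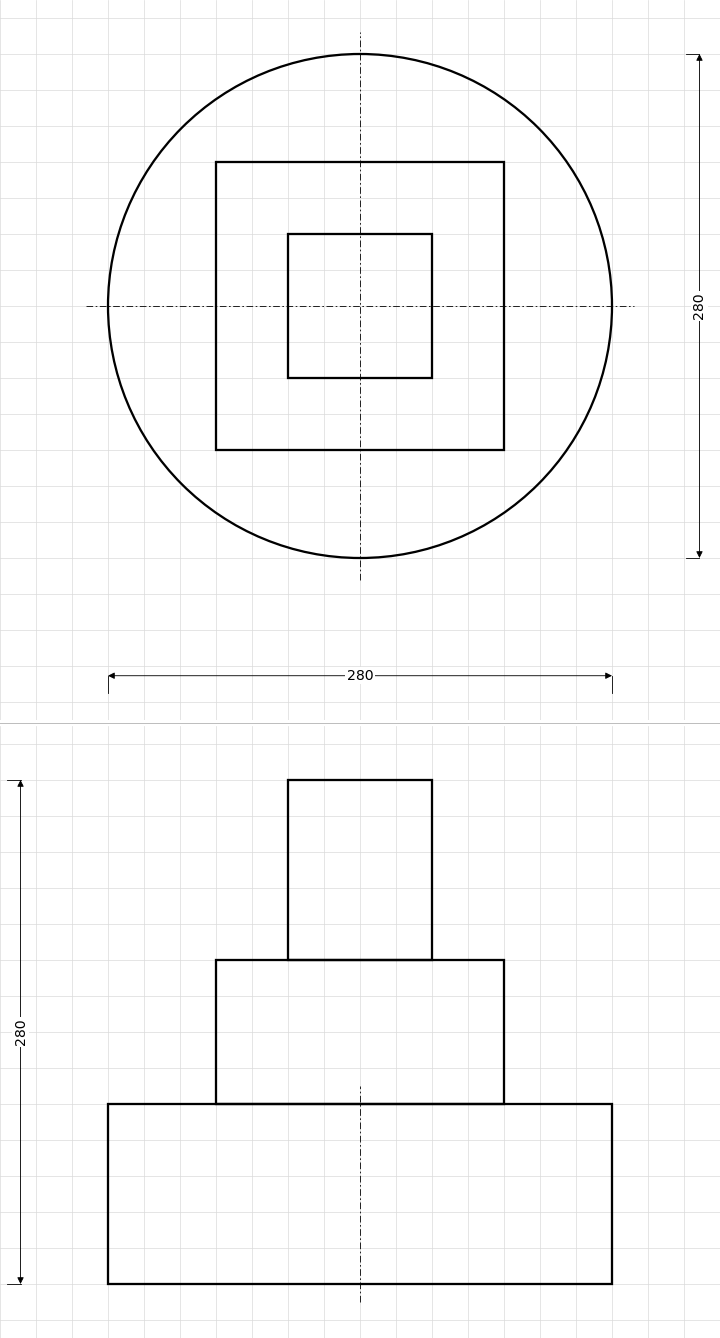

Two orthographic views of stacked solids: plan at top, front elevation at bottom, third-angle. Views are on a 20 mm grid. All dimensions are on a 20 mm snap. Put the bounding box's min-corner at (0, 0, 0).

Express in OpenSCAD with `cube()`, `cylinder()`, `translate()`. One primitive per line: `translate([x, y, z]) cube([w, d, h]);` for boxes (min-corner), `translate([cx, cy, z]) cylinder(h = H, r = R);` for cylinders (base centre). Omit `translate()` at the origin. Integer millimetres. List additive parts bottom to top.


translate([140, 140, 0]) cylinder(h = 100, r = 140);
translate([60, 60, 100]) cube([160, 160, 80]);
translate([100, 100, 180]) cube([80, 80, 100]);


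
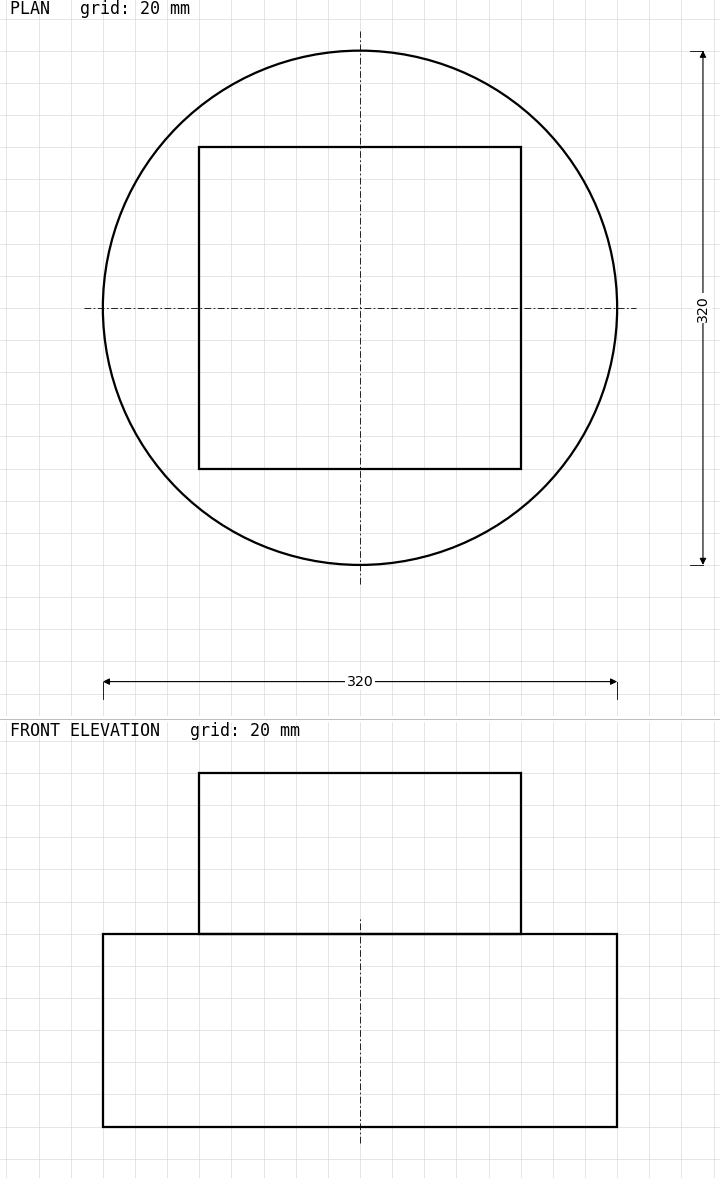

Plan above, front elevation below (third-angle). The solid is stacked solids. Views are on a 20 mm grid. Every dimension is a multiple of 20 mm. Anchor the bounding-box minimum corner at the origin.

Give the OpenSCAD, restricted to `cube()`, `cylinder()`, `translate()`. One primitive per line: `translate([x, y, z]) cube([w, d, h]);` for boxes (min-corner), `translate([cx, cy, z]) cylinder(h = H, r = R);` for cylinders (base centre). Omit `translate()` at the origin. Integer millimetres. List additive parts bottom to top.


translate([160, 160, 0]) cylinder(h = 120, r = 160);
translate([60, 60, 120]) cube([200, 200, 100]);


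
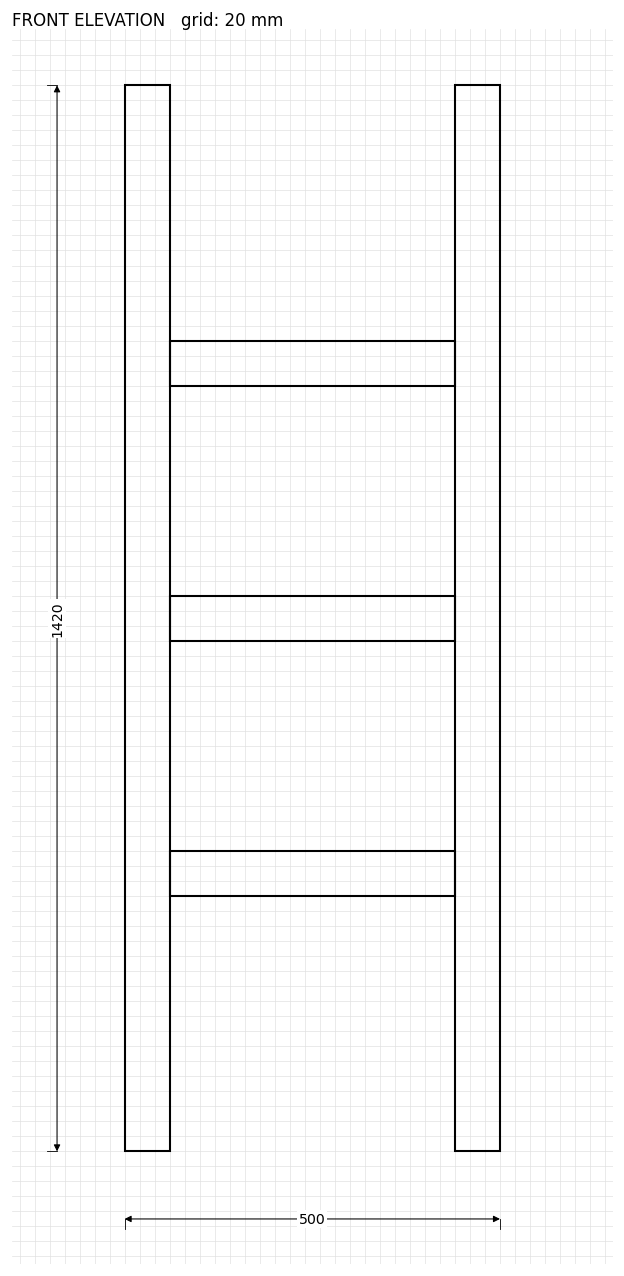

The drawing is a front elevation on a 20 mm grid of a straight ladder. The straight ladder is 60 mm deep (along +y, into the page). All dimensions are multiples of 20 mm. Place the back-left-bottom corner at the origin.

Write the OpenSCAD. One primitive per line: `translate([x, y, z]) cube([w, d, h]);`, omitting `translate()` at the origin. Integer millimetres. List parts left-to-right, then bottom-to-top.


cube([60, 60, 1420]);
translate([60, 0, 340]) cube([380, 60, 60]);
translate([60, 0, 680]) cube([380, 60, 60]);
translate([60, 0, 1020]) cube([380, 60, 60]);
translate([440, 0, 0]) cube([60, 60, 1420]);
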